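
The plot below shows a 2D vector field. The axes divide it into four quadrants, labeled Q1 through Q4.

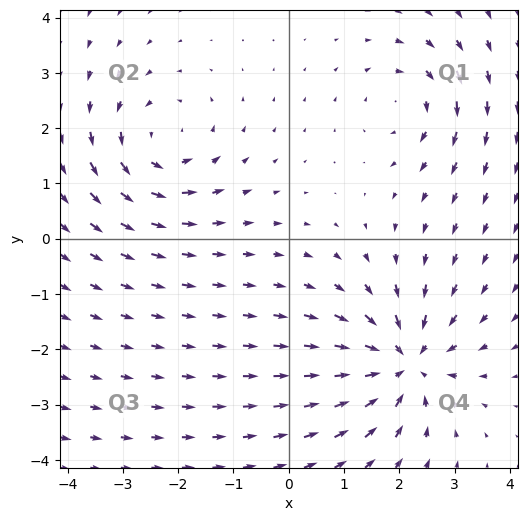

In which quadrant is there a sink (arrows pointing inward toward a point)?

Q4

The sink sits at approximately (2.1, -2.2), which lies in quadrant Q4. The divergence there is about -5, negative as expected for a sink.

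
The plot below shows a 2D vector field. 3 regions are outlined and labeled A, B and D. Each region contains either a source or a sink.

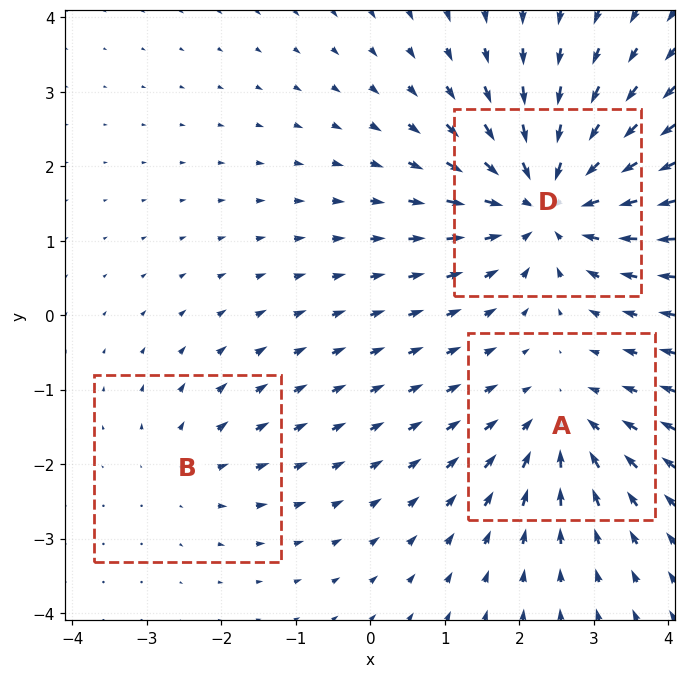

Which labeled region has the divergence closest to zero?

Divergence at each region's feature centre — A: about -3, B: about +2, D: about -5. Region B is closest to zero.

B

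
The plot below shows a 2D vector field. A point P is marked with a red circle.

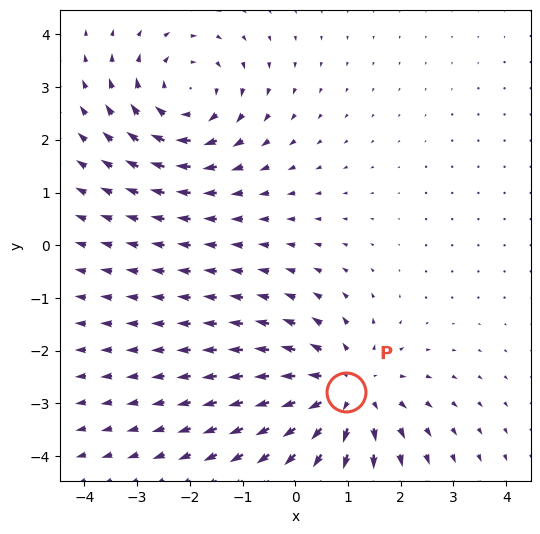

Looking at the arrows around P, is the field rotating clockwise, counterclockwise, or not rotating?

not rotating

Near P at (1.0, -2.8) the arrows show no circulation. The curl there is ≈0.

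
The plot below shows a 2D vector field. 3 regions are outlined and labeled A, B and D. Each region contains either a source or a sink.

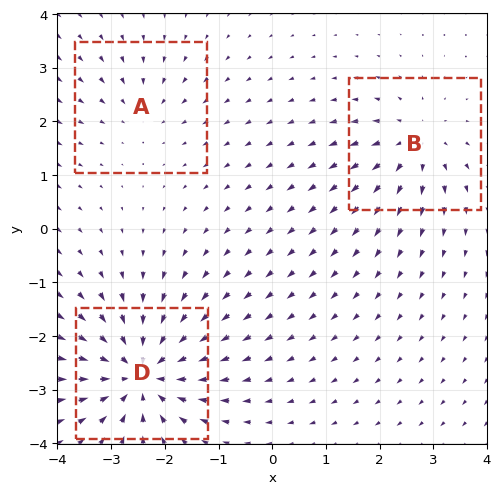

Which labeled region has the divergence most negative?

Divergence at each region's feature centre — A: about -2, B: about +4, D: about -6. Region D is most negative.

D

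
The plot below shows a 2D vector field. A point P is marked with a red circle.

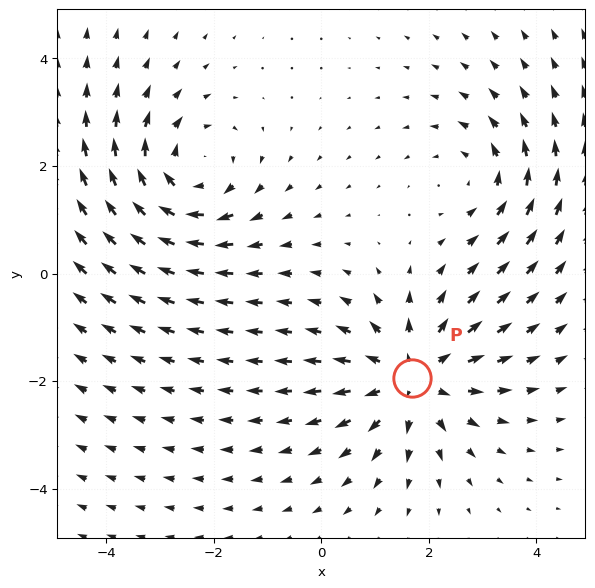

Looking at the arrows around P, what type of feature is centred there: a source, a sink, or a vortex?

At P (1.7, -1.9) the arrows spread outward. Divergence about +5, curl ≈0 — positive divergence with near-zero curl is a source.

source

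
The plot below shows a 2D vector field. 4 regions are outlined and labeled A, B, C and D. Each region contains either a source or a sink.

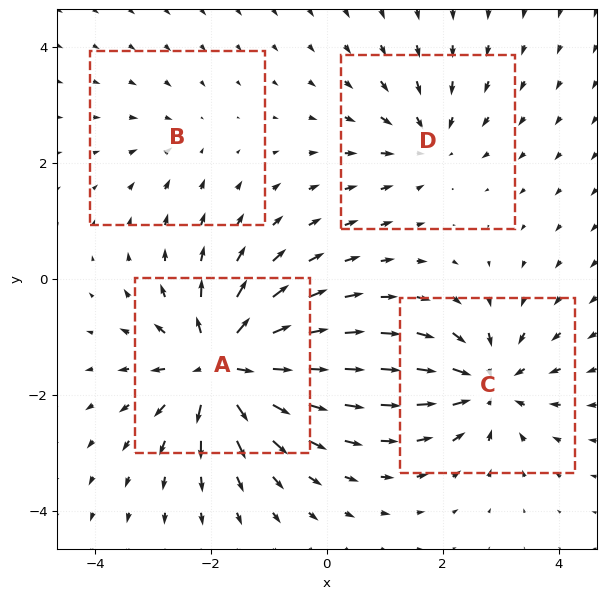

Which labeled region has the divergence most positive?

A

Divergence at each region's feature centre — A: about +8, B: about -2, C: about -6, D: about -4. Region A is most positive.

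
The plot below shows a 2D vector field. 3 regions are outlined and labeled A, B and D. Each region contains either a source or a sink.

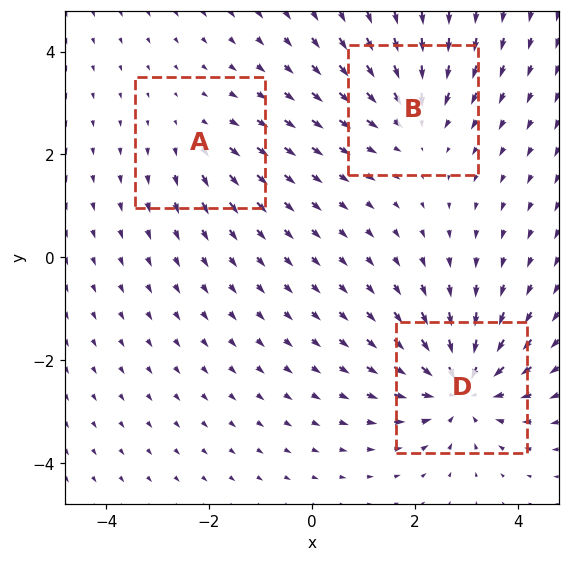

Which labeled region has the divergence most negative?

D

Divergence at each region's feature centre — A: about +2, B: about -3, D: about -5. Region D is most negative.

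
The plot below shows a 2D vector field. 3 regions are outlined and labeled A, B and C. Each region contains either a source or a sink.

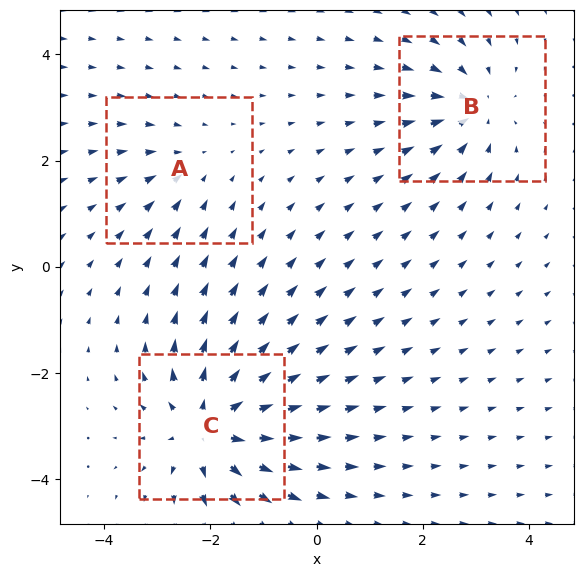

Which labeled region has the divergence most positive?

Divergence at each region's feature centre — A: about -2, B: about -3, C: about +5. Region C is most positive.

C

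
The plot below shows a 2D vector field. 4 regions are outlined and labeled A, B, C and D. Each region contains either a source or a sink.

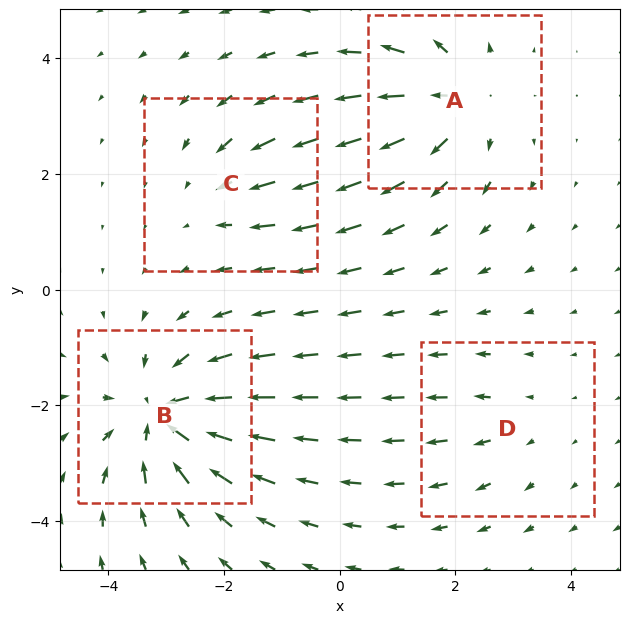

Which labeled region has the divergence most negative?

Divergence at each region's feature centre — A: about +5, B: about -6, C: about -3, D: about +2. Region B is most negative.

B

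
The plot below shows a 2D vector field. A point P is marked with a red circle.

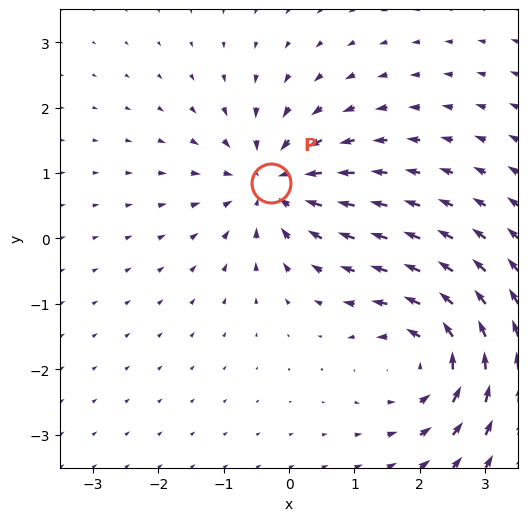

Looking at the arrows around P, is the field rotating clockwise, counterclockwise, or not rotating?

not rotating

Near P at (-0.3, 0.9) the arrows show no circulation. The curl there is ≈0.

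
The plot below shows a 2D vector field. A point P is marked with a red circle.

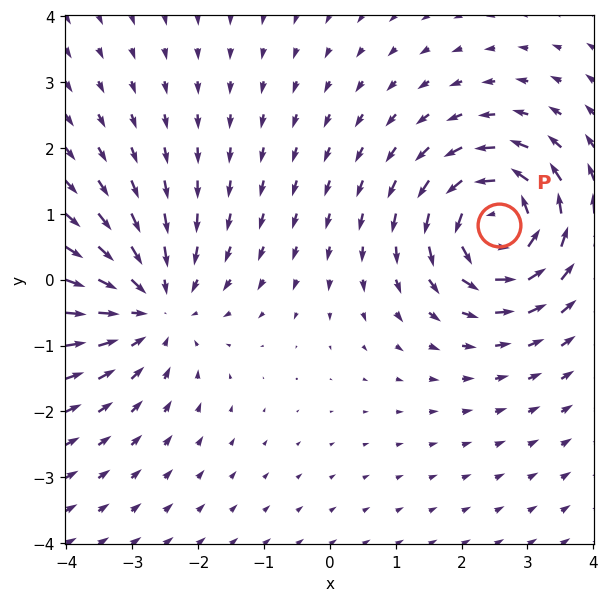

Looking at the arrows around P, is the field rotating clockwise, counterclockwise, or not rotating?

Near P at (2.6, 0.8) the arrows circulate counterclockwise. The curl (z-component) there is about +7; positive curl means counterclockwise rotation.

counterclockwise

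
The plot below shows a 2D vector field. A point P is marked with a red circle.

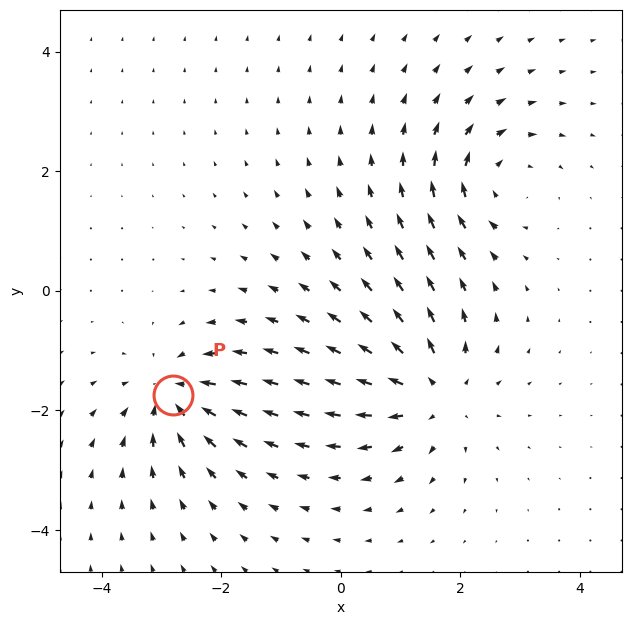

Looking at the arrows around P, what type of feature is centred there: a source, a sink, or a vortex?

sink

At P (-2.8, -1.7) the arrows converge inward. Divergence about -5, curl ≈0 — negative divergence with near-zero curl is a sink.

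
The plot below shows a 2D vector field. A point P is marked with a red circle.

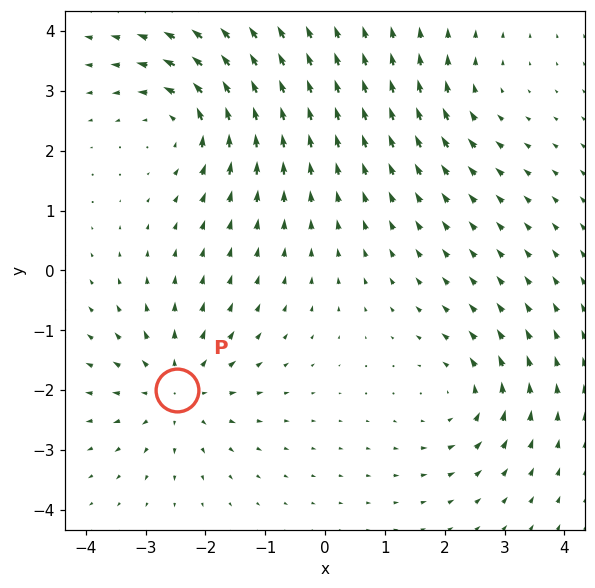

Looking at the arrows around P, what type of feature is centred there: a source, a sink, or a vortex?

source

At P (-2.5, -2.0) the arrows spread outward. Divergence about +5, curl ≈0 — positive divergence with near-zero curl is a source.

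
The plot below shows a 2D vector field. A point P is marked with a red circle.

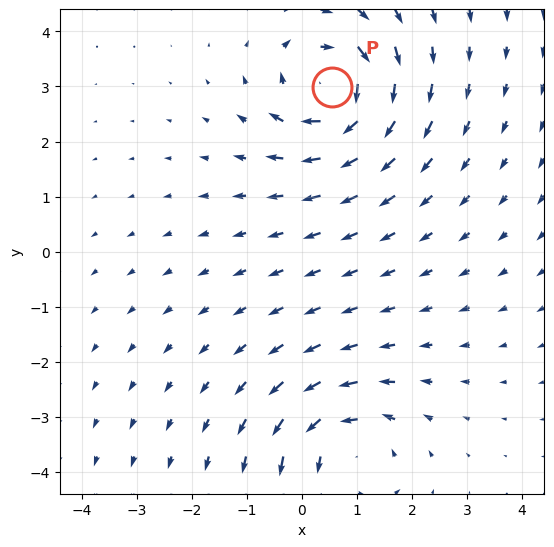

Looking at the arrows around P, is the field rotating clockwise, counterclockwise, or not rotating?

clockwise

Near P at (0.5, 3.0) the arrows circulate clockwise. The curl (z-component) there is about -6; negative curl means clockwise rotation.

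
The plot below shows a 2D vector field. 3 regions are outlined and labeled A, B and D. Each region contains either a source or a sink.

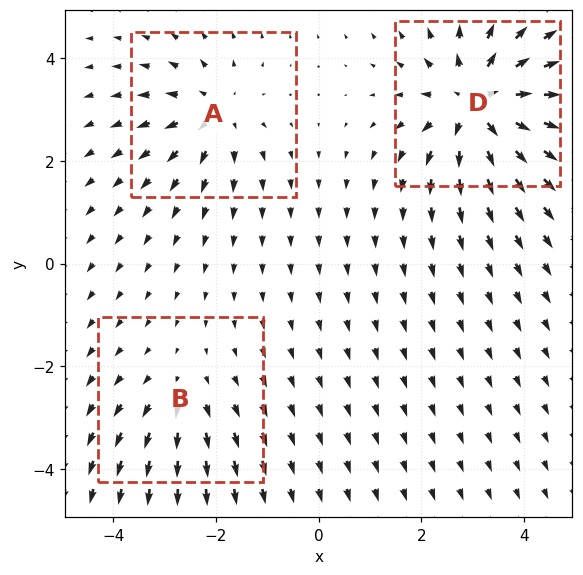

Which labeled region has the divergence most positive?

D

Divergence at each region's feature centre — A: about +3, B: about +2, D: about +5. Region D is most positive.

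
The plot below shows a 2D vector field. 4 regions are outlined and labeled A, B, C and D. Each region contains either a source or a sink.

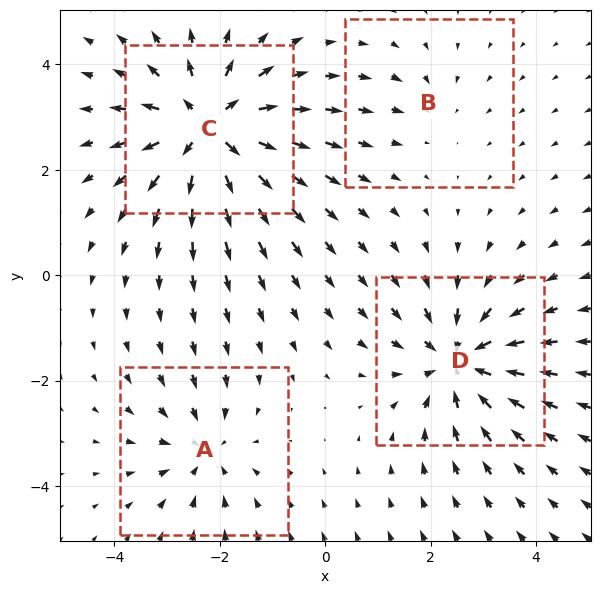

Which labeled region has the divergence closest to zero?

Divergence at each region's feature centre — A: about -3, B: about -2, C: about +7, D: about -5. Region B is closest to zero.

B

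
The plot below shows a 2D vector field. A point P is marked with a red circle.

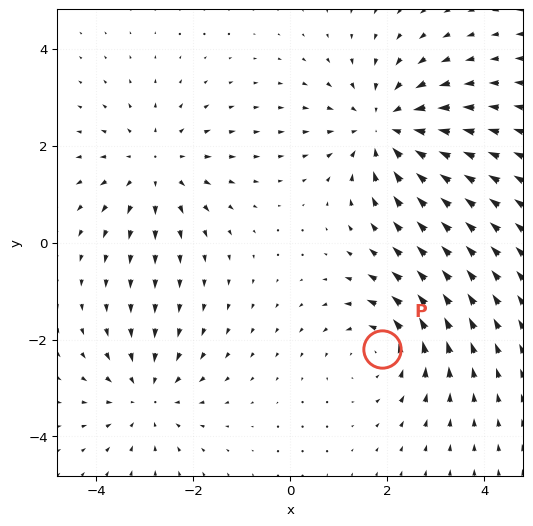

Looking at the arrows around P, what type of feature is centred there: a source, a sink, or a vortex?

At P (1.9, -2.2) the arrows circulate counterclockwise. Divergence ≈0, curl about +3 — near-zero divergence with nonzero curl is a vortex.

vortex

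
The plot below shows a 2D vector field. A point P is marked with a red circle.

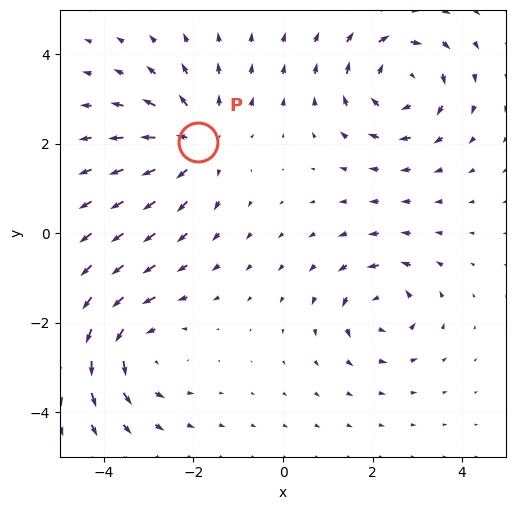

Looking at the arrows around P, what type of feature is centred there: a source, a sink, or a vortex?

source

At P (-1.9, 2.0) the arrows spread outward. Divergence about +4, curl ≈0 — positive divergence with near-zero curl is a source.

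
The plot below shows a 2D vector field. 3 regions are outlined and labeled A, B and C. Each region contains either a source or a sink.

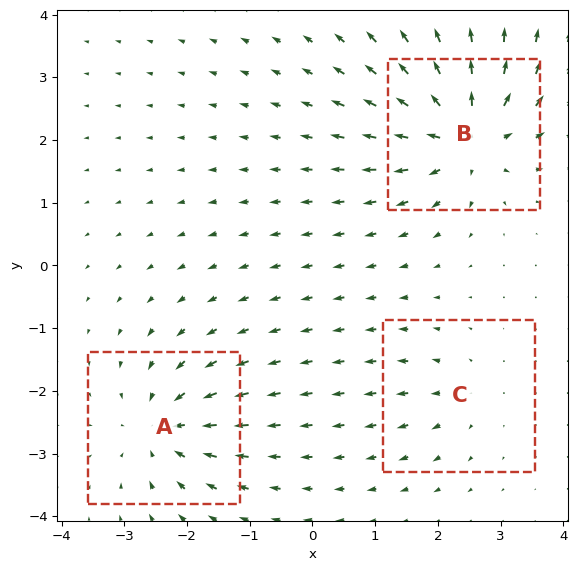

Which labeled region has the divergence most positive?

B

Divergence at each region's feature centre — A: about -4, B: about +6, C: about +2. Region B is most positive.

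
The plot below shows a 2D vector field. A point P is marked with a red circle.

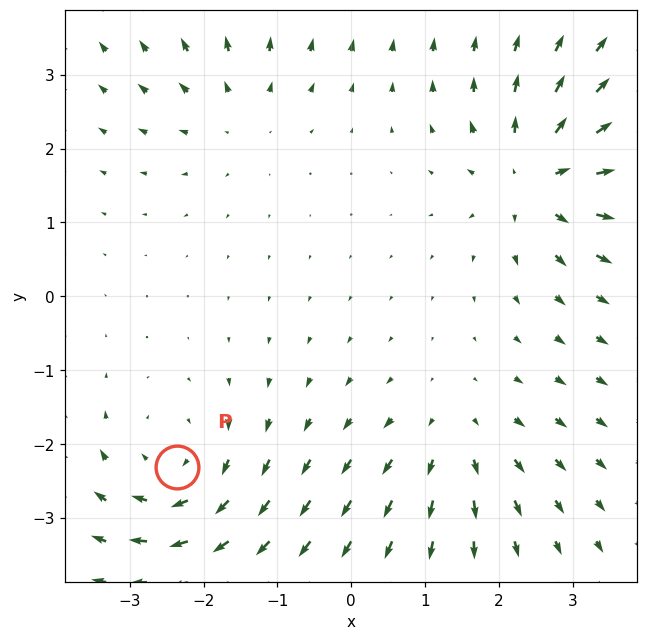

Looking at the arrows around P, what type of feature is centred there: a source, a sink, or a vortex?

At P (-2.4, -2.3) the arrows circulate clockwise. Divergence ≈0, curl about -5 — near-zero divergence with nonzero curl is a vortex.

vortex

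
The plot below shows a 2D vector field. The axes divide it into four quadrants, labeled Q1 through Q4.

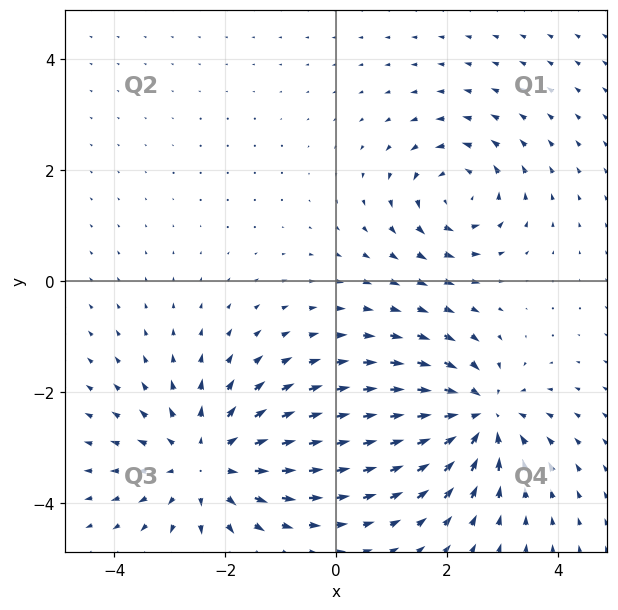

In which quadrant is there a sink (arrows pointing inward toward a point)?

Q4

The sink sits at approximately (2.6, -2.4), which lies in quadrant Q4. The divergence there is about -4, negative as expected for a sink.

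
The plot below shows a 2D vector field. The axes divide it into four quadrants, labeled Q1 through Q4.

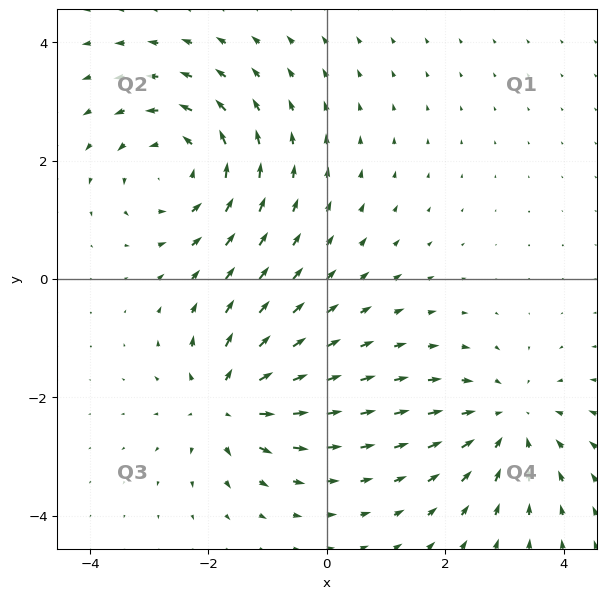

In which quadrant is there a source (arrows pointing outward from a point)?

Q3

The source sits at approximately (-1.7, -2.1), which lies in quadrant Q3. The divergence there is about +5, positive as expected for a source.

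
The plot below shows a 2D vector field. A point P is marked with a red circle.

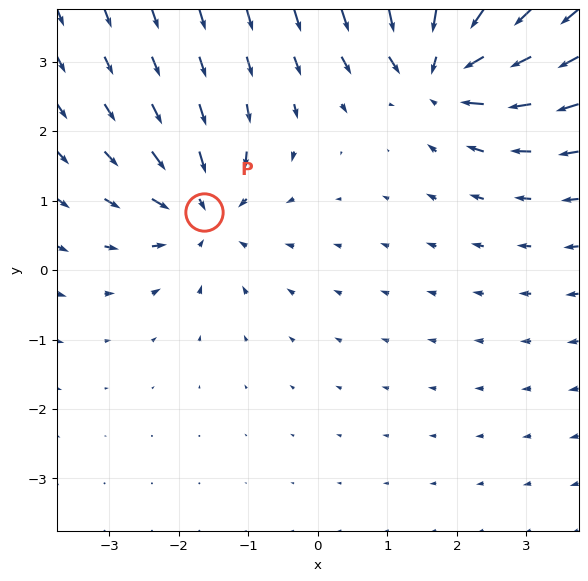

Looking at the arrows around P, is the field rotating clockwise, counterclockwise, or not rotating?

Near P at (-1.6, 0.8) the arrows show no circulation. The curl there is ≈0.

not rotating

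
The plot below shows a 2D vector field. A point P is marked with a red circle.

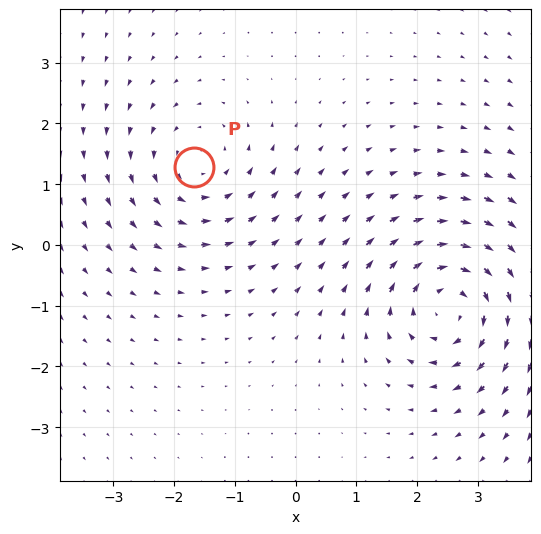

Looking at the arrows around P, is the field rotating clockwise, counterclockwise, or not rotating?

Near P at (-1.7, 1.3) the arrows circulate counterclockwise. The curl (z-component) there is about +3; positive curl means counterclockwise rotation.

counterclockwise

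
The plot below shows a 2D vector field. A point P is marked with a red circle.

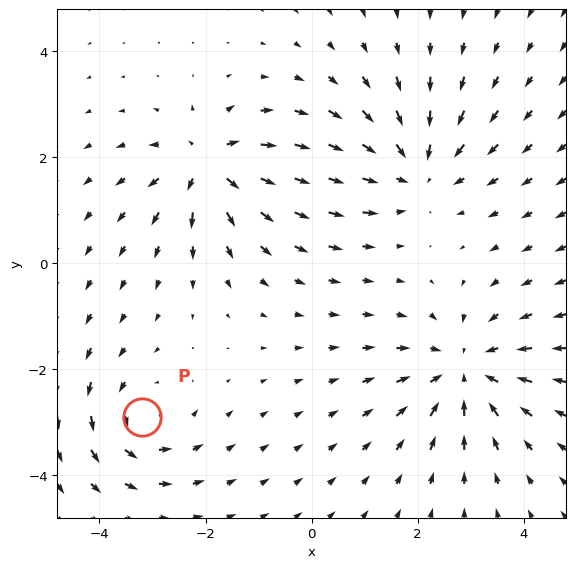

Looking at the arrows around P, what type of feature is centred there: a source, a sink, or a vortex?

vortex

At P (-3.2, -2.9) the arrows circulate counterclockwise. Divergence ≈0, curl about +4 — near-zero divergence with nonzero curl is a vortex.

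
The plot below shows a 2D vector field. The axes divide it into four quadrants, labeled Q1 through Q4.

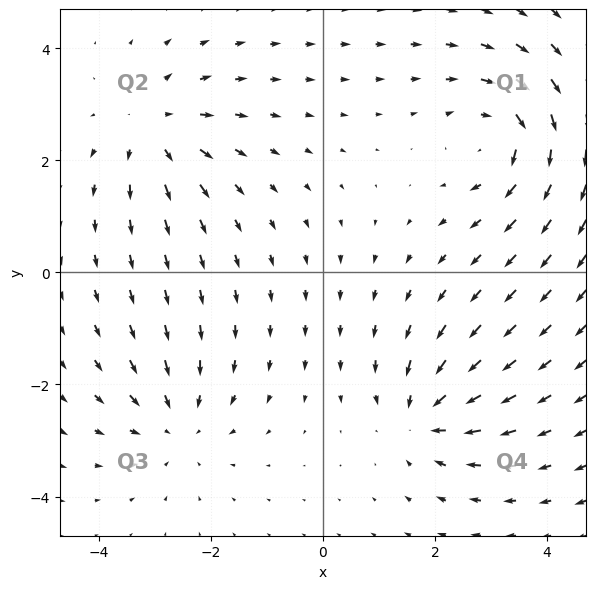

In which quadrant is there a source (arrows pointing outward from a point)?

The source sits at approximately (-3.0, 2.6), which lies in quadrant Q2. The divergence there is about +4, positive as expected for a source.

Q2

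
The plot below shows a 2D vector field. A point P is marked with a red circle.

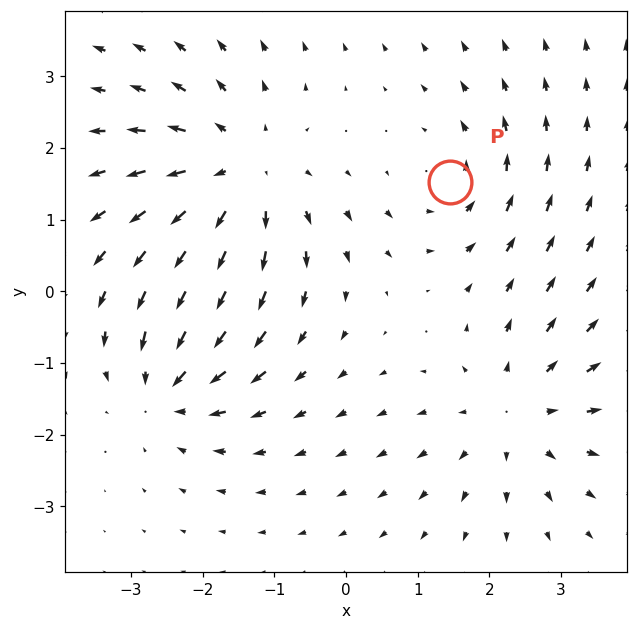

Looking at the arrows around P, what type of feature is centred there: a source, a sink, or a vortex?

At P (1.4, 1.5) the arrows circulate counterclockwise. Divergence ≈0, curl about +3 — near-zero divergence with nonzero curl is a vortex.

vortex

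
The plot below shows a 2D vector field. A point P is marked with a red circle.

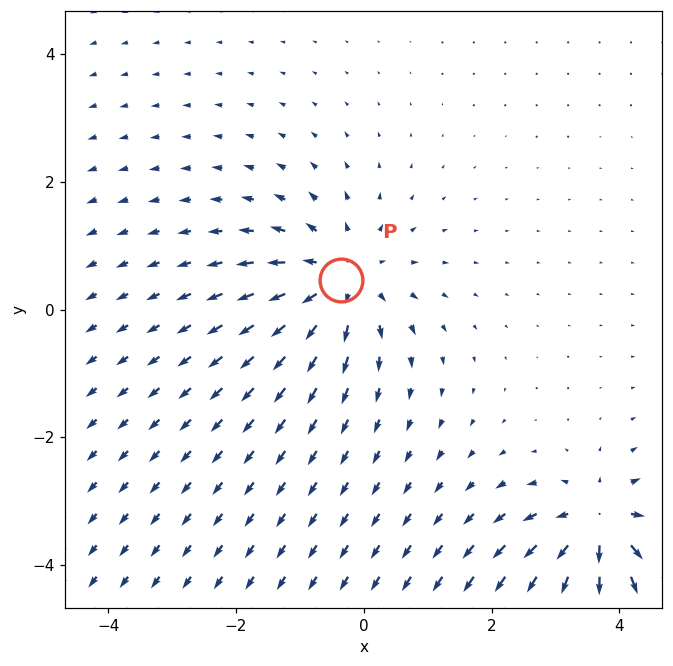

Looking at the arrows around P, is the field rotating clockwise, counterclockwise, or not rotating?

Near P at (-0.4, 0.5) the arrows show no circulation. The curl there is ≈0.

not rotating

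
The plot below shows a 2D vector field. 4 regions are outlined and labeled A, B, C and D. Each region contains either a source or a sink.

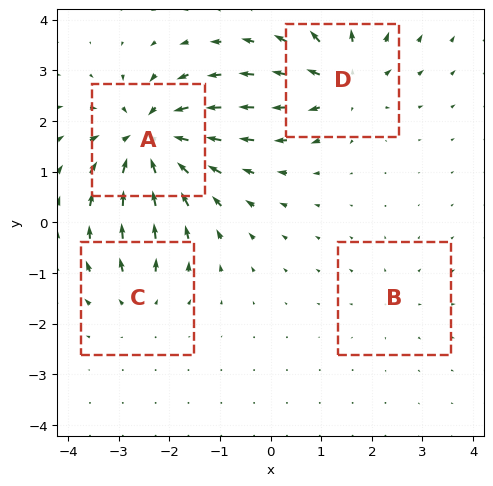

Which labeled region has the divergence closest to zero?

B

Divergence at each region's feature centre — A: about -8, B: about +2, C: about +4, D: about +6. Region B is closest to zero.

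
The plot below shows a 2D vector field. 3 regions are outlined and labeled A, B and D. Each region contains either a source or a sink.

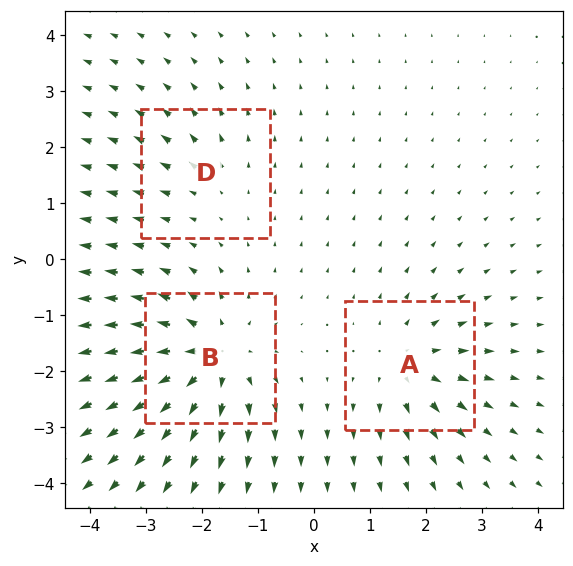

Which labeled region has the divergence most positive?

Divergence at each region's feature centre — A: about +4, B: about +6, D: about +2. Region B is most positive.

B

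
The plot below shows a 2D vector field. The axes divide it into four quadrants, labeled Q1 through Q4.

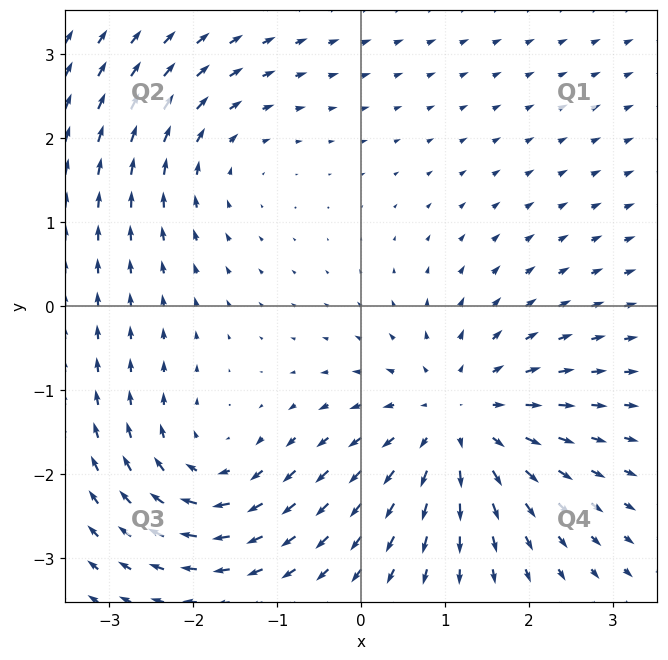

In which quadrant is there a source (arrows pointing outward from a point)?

The source sits at approximately (1.1, -1.3), which lies in quadrant Q4. The divergence there is about +5, positive as expected for a source.

Q4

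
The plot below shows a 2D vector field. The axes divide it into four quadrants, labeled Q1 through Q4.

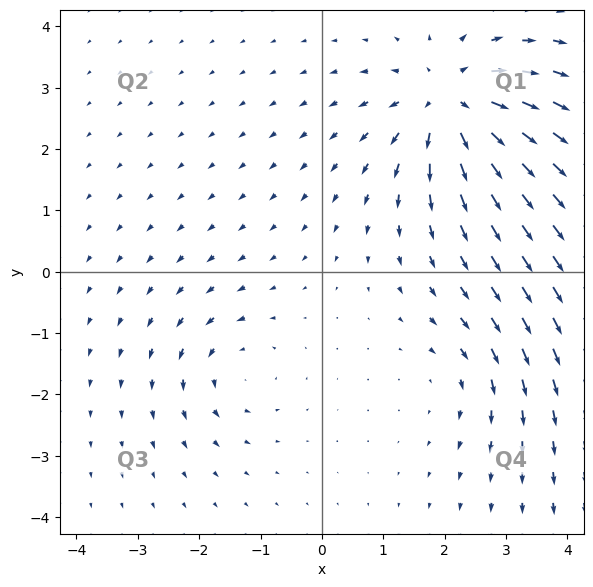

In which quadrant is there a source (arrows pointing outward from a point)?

Q1

The source sits at approximately (2.1, 2.8), which lies in quadrant Q1. The divergence there is about +5, positive as expected for a source.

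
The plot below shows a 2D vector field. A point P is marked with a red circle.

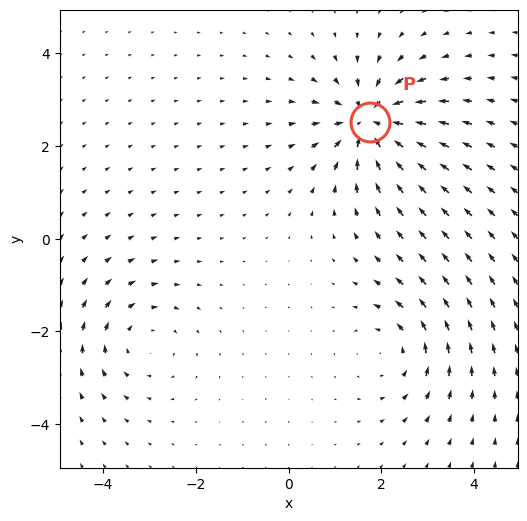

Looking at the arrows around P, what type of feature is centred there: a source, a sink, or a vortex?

sink

At P (1.8, 2.5) the arrows converge inward. Divergence about -6, curl ≈0 — negative divergence with near-zero curl is a sink.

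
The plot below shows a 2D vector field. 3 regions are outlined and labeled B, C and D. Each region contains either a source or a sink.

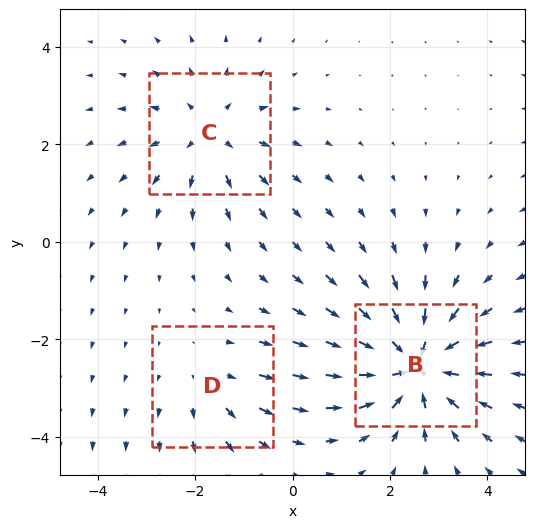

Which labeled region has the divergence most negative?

B

Divergence at each region's feature centre — B: about -5, C: about +3, D: about +2. Region B is most negative.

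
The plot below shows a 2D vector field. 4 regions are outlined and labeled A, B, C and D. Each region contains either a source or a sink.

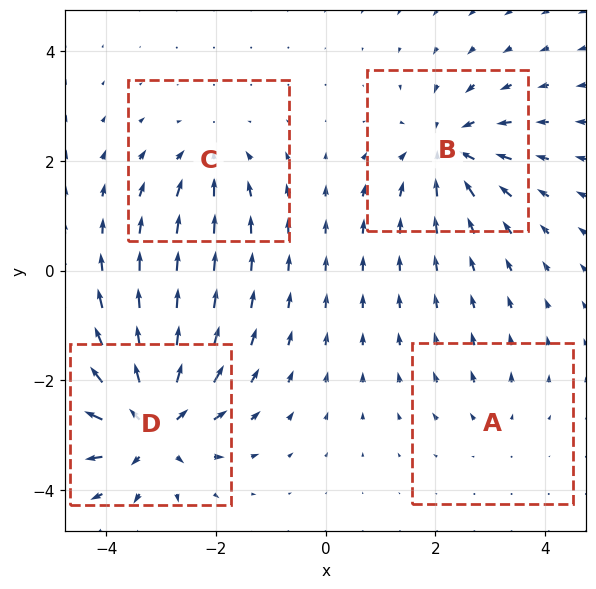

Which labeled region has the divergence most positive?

Divergence at each region's feature centre — A: about +2, B: about -6, C: about -4, D: about +8. Region D is most positive.

D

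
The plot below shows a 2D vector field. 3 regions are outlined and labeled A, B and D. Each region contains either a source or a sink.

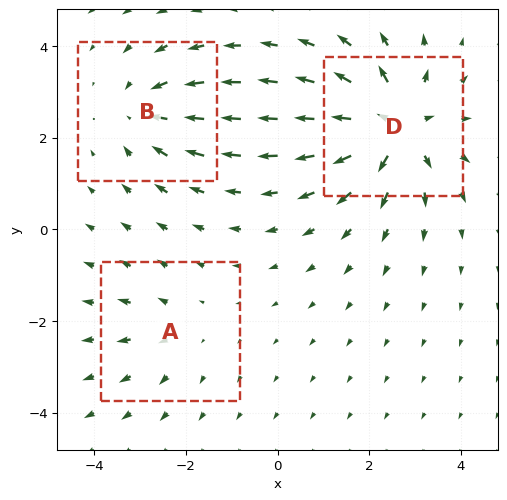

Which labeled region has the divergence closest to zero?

Divergence at each region's feature centre — A: about +2, B: about -3, D: about +5. Region A is closest to zero.

A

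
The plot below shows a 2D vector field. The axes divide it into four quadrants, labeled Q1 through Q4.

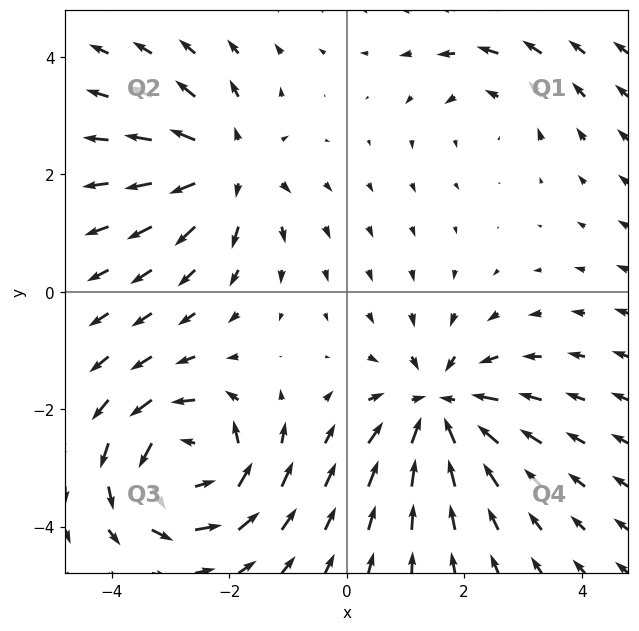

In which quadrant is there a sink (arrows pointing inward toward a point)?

The sink sits at approximately (1.6, -2.0), which lies in quadrant Q4. The divergence there is about -5, negative as expected for a sink.

Q4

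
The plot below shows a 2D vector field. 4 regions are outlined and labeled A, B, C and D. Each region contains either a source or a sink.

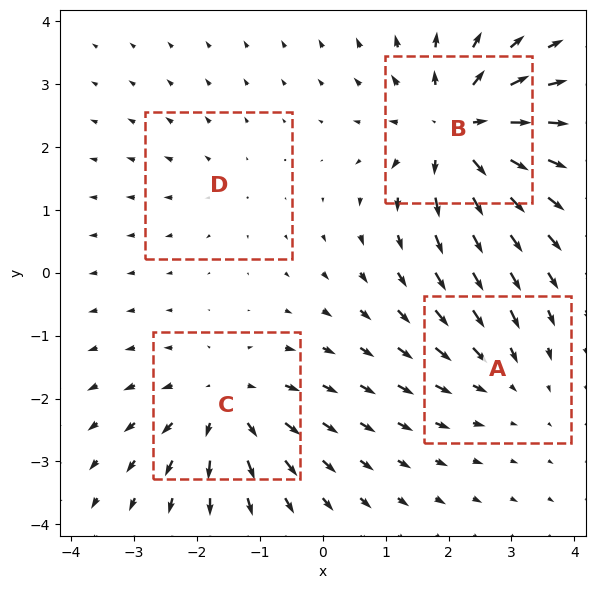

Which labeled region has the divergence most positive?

Divergence at each region's feature centre — A: about -3, B: about +7, C: about +5, D: about +2. Region B is most positive.

B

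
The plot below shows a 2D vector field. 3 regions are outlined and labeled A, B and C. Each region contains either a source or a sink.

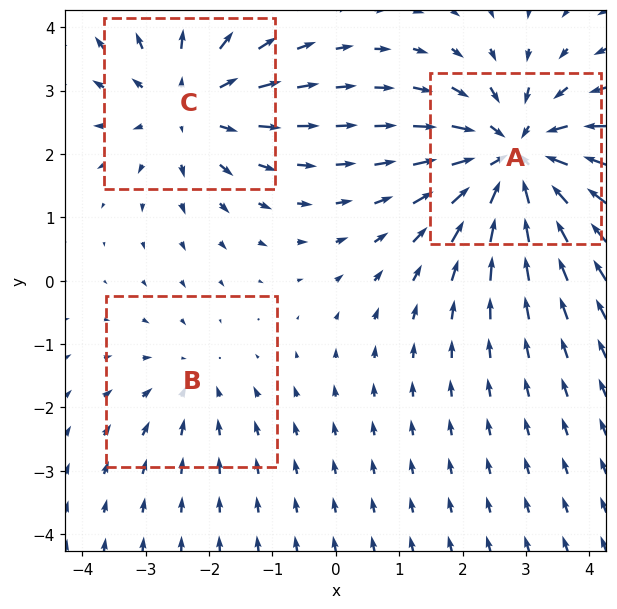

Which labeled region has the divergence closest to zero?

B

Divergence at each region's feature centre — A: about -4, B: about -2, C: about +3. Region B is closest to zero.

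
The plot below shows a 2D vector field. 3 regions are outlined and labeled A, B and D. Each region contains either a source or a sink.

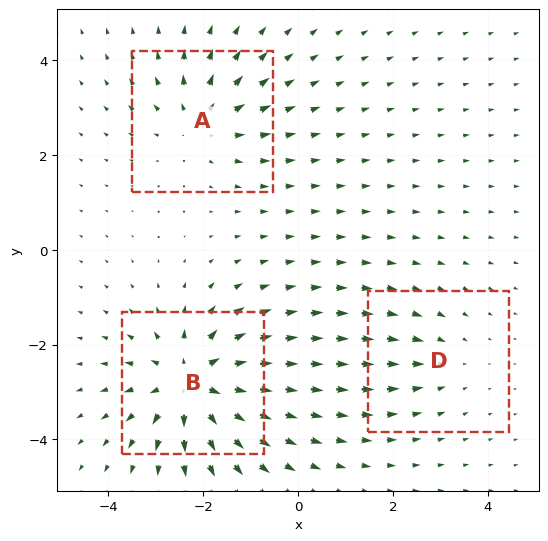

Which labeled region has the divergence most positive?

B

Divergence at each region's feature centre — A: about +3, B: about +5, D: about -2. Region B is most positive.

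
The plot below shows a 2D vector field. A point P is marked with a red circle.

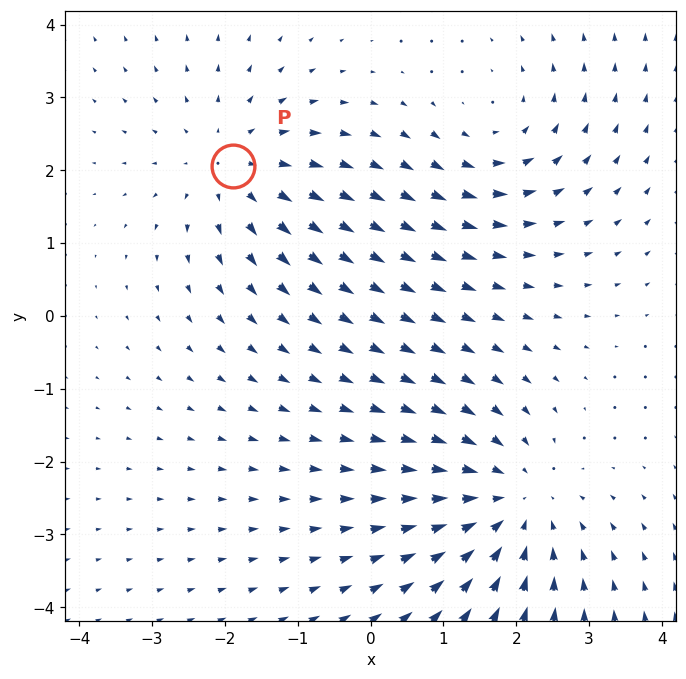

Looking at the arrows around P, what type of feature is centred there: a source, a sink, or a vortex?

At P (-1.9, 2.1) the arrows spread outward. Divergence about +3, curl ≈0 — positive divergence with near-zero curl is a source.

source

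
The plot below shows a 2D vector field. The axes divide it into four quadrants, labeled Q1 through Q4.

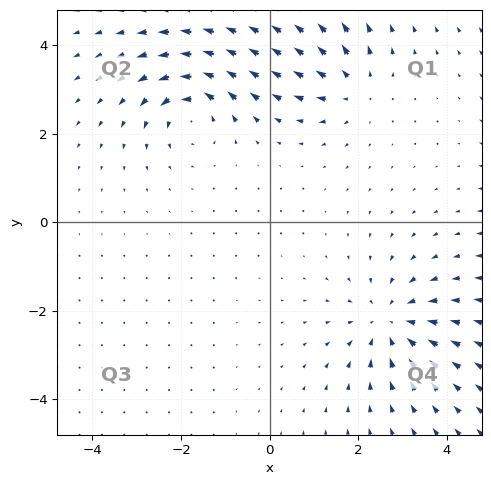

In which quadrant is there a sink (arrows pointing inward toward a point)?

Q4

The sink sits at approximately (2.7, -2.3), which lies in quadrant Q4. The divergence there is about -4, negative as expected for a sink.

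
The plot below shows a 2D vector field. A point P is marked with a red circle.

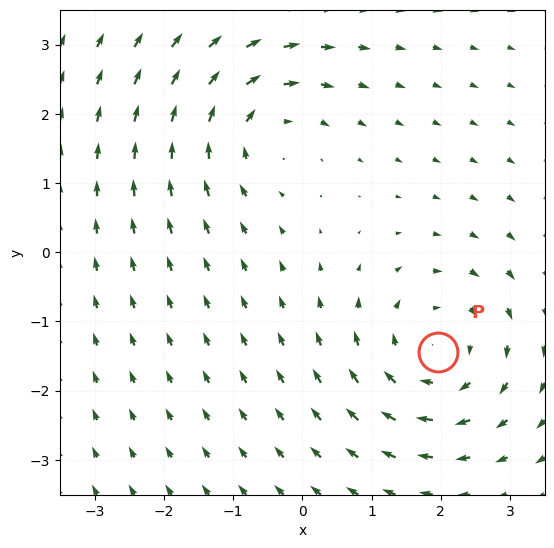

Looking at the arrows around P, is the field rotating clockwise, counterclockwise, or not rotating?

clockwise

Near P at (2.0, -1.4) the arrows circulate clockwise. The curl (z-component) there is about -4; negative curl means clockwise rotation.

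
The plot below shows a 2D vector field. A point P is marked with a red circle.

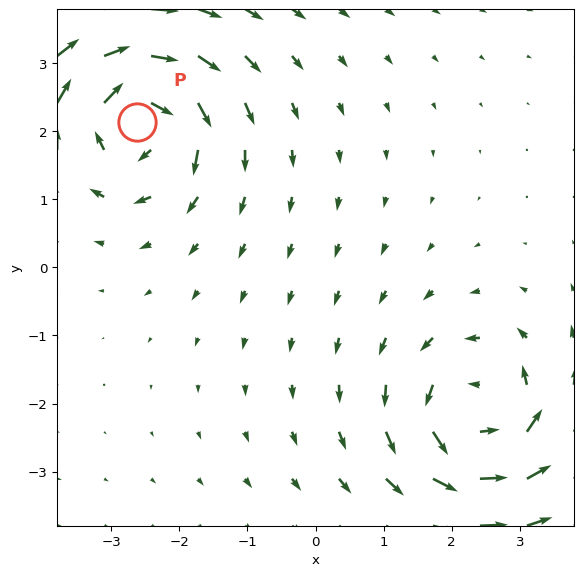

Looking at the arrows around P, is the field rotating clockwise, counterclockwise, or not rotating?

clockwise

Near P at (-2.6, 2.1) the arrows circulate clockwise. The curl (z-component) there is about -6; negative curl means clockwise rotation.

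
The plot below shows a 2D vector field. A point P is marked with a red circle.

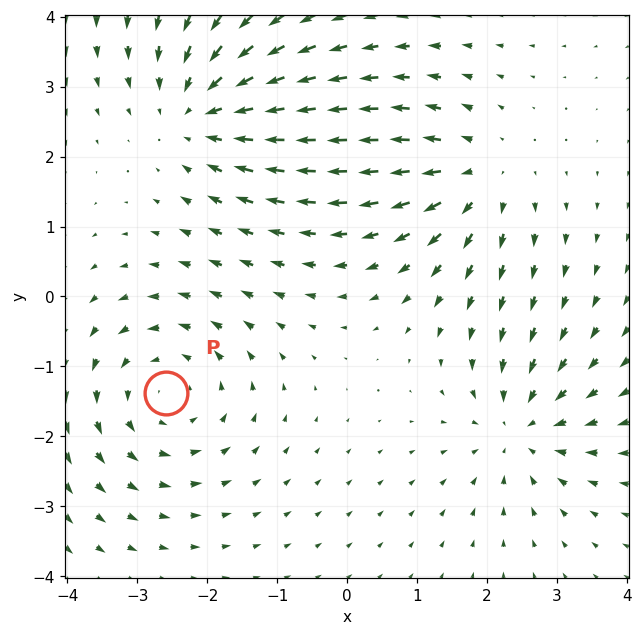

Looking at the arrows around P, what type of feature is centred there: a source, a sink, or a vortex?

At P (-2.6, -1.4) the arrows circulate counterclockwise. Divergence ≈0, curl about +3 — near-zero divergence with nonzero curl is a vortex.

vortex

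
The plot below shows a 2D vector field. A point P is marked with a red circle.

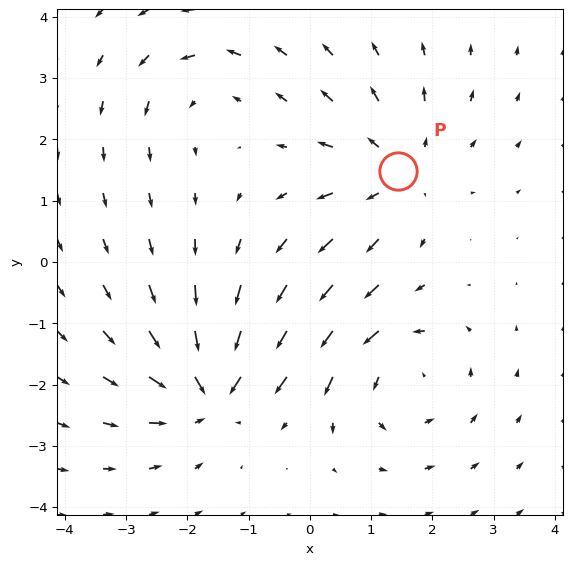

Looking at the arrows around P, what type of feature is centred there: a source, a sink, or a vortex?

At P (1.4, 1.5) the arrows spread outward. Divergence about +4, curl ≈0 — positive divergence with near-zero curl is a source.

source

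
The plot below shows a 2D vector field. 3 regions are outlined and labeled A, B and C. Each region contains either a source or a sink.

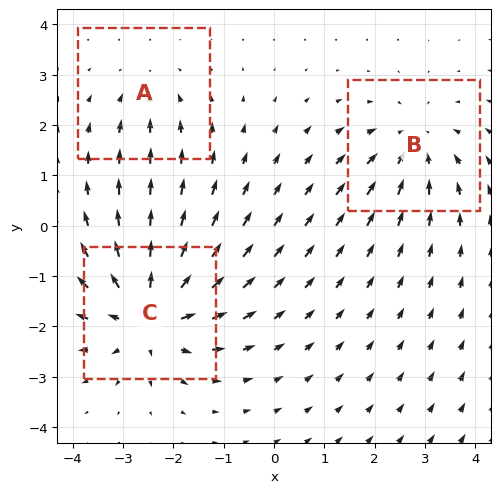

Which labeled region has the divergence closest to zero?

Divergence at each region's feature centre — A: about -2, B: about -3, C: about +5. Region A is closest to zero.

A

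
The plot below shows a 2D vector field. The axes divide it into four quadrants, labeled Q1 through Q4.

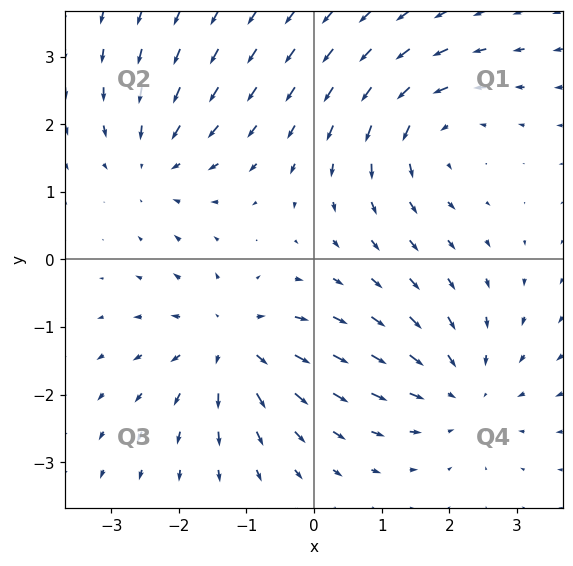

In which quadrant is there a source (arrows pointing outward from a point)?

The source sits at approximately (-1.2, -1.2), which lies in quadrant Q3. The divergence there is about +4, positive as expected for a source.

Q3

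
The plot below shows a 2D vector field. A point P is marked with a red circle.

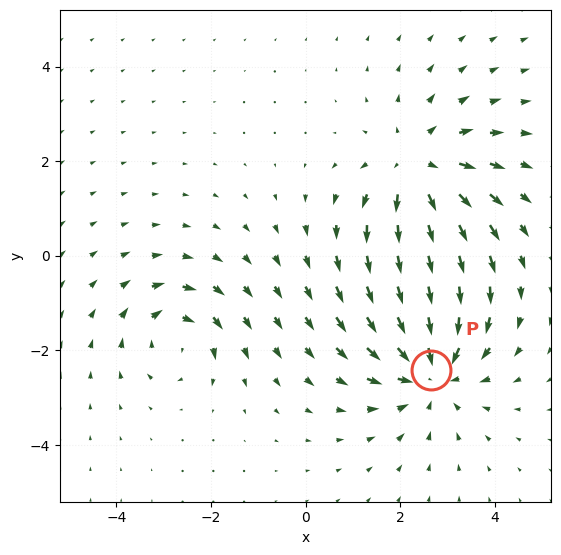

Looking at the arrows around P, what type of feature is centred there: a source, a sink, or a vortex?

At P (2.7, -2.4) the arrows converge inward. Divergence about -4, curl ≈0 — negative divergence with near-zero curl is a sink.

sink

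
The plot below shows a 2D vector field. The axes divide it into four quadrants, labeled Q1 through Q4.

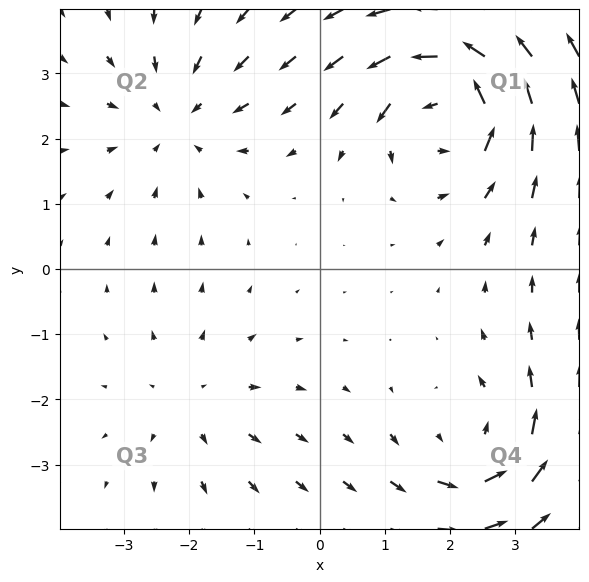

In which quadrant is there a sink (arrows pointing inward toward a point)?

The sink sits at approximately (-2.2, 2.3), which lies in quadrant Q2. The divergence there is about -3, negative as expected for a sink.

Q2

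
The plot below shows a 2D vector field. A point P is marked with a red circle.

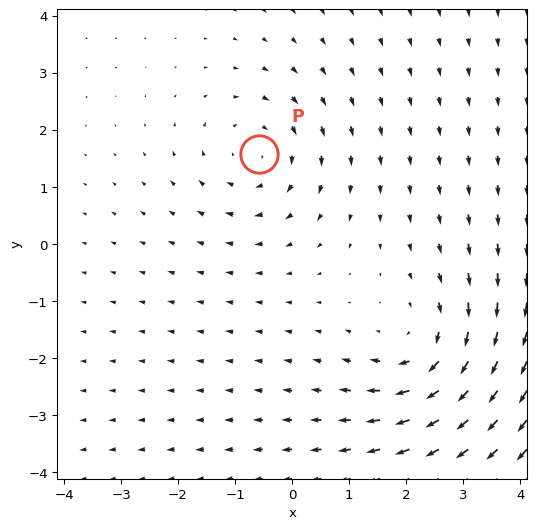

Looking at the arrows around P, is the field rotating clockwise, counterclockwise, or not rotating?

clockwise

Near P at (-0.6, 1.6) the arrows circulate clockwise. The curl (z-component) there is about -3; negative curl means clockwise rotation.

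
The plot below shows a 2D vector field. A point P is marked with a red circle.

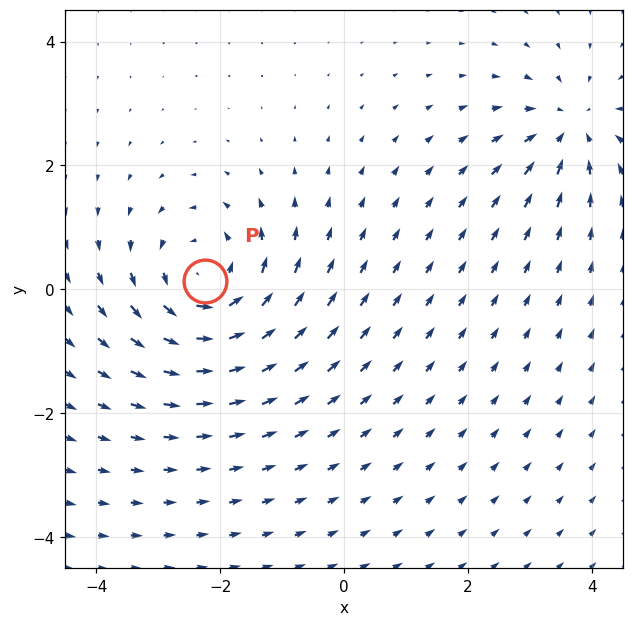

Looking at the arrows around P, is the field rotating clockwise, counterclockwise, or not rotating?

counterclockwise

Near P at (-2.3, 0.1) the arrows circulate counterclockwise. The curl (z-component) there is about +5; positive curl means counterclockwise rotation.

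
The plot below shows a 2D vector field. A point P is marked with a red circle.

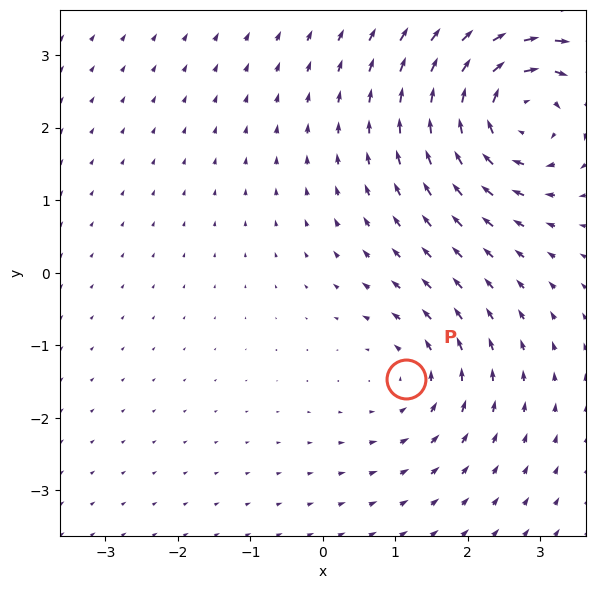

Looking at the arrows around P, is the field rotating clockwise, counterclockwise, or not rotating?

Near P at (1.2, -1.5) the arrows circulate counterclockwise. The curl (z-component) there is about +3; positive curl means counterclockwise rotation.

counterclockwise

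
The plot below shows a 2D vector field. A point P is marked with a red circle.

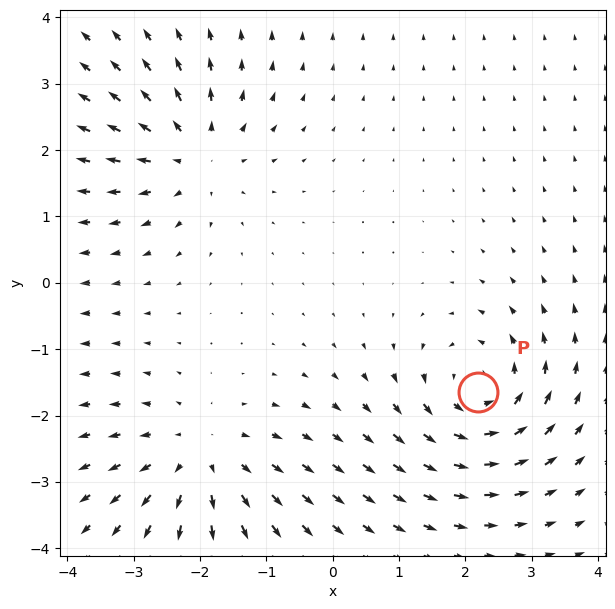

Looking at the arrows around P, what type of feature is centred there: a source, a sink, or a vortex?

At P (2.2, -1.6) the arrows circulate counterclockwise. Divergence ≈0, curl about +4 — near-zero divergence with nonzero curl is a vortex.

vortex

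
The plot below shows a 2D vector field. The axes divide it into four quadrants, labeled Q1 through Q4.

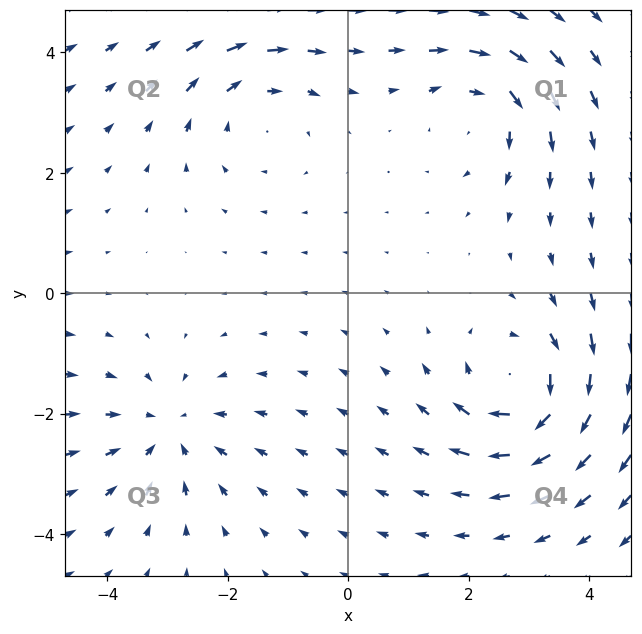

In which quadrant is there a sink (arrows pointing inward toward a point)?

Q3

The sink sits at approximately (-3.0, -2.3), which lies in quadrant Q3. The divergence there is about -3, negative as expected for a sink.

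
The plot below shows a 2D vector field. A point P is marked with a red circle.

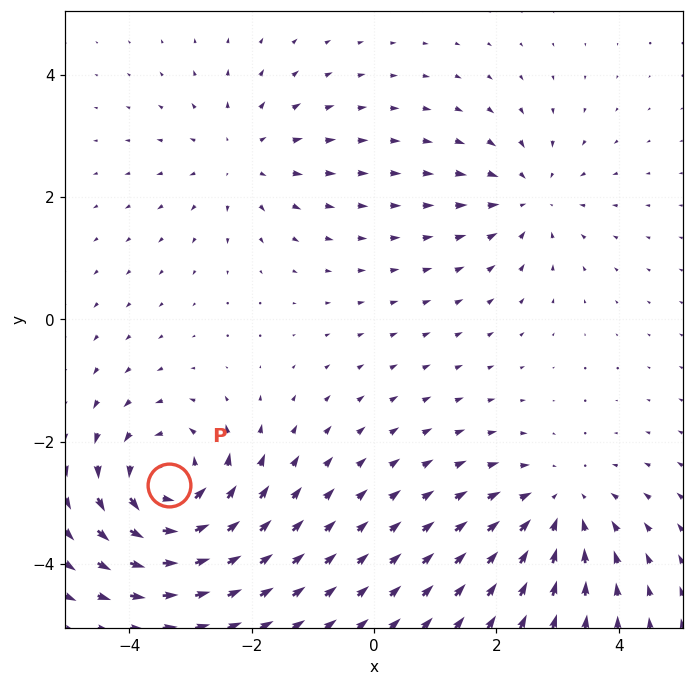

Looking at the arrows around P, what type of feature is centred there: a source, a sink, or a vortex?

vortex

At P (-3.4, -2.7) the arrows circulate counterclockwise. Divergence ≈0, curl about +6 — near-zero divergence with nonzero curl is a vortex.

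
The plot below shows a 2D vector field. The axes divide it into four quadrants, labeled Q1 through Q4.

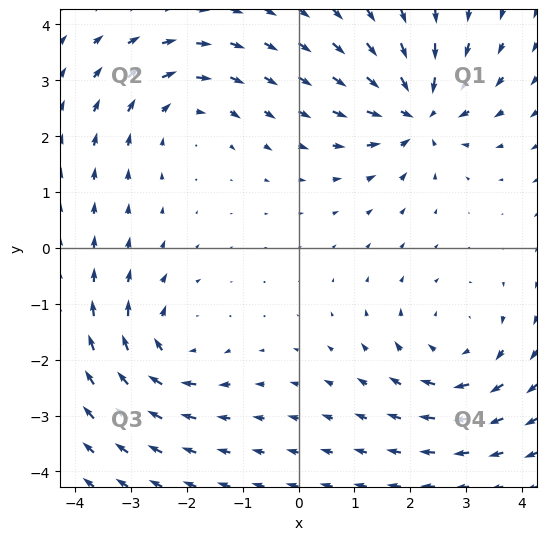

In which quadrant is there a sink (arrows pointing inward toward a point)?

The sink sits at approximately (2.2, 2.4), which lies in quadrant Q1. The divergence there is about -5, negative as expected for a sink.

Q1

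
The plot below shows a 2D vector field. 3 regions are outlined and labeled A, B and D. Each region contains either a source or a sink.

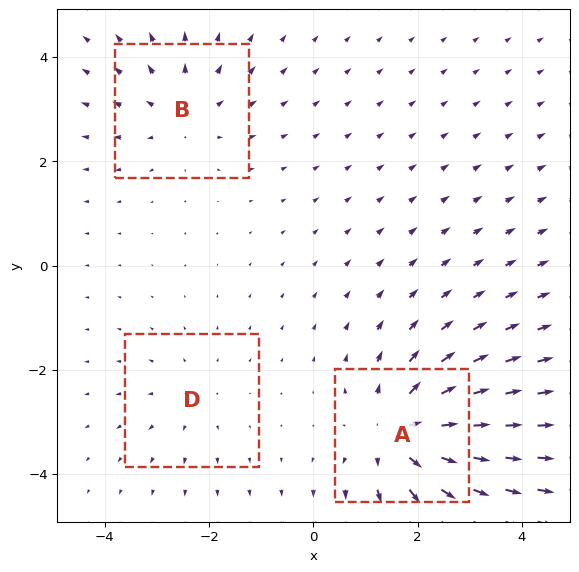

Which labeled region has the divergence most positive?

A

Divergence at each region's feature centre — A: about +5, B: about +3, D: about +2. Region A is most positive.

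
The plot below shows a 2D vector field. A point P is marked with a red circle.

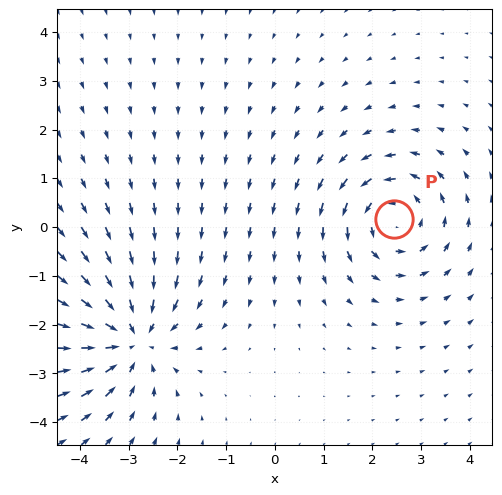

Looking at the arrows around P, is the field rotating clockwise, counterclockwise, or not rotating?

Near P at (2.5, 0.2) the arrows circulate counterclockwise. The curl (z-component) there is about +5; positive curl means counterclockwise rotation.

counterclockwise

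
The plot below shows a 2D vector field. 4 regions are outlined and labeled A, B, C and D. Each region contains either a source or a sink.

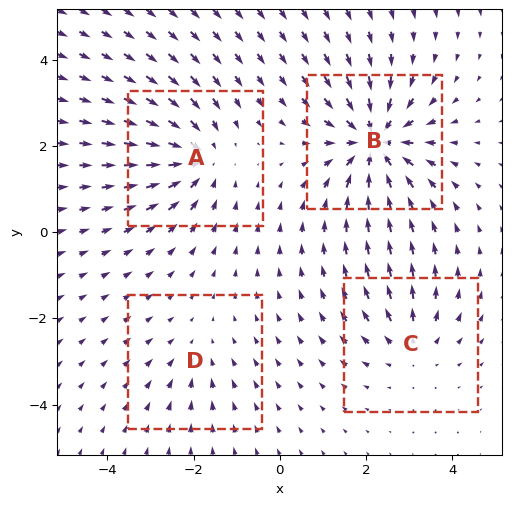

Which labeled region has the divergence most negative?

B

Divergence at each region's feature centre — A: about -5, B: about -7, C: about +4, D: about -2. Region B is most negative.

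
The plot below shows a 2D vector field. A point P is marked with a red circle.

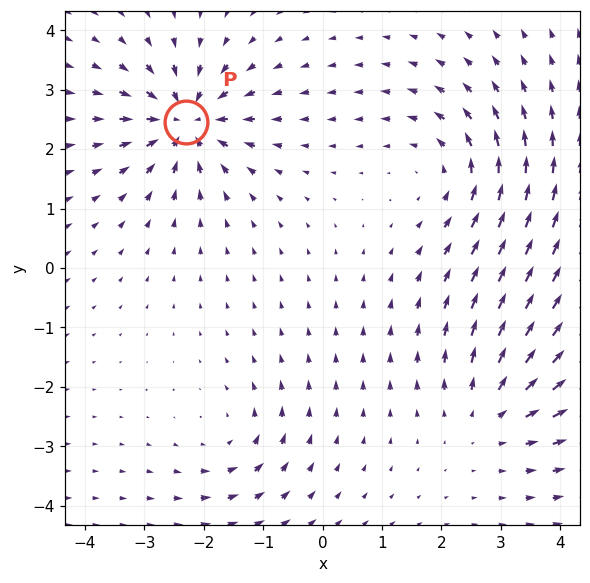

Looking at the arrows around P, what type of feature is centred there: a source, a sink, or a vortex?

sink

At P (-2.3, 2.5) the arrows converge inward. Divergence about -6, curl ≈0 — negative divergence with near-zero curl is a sink.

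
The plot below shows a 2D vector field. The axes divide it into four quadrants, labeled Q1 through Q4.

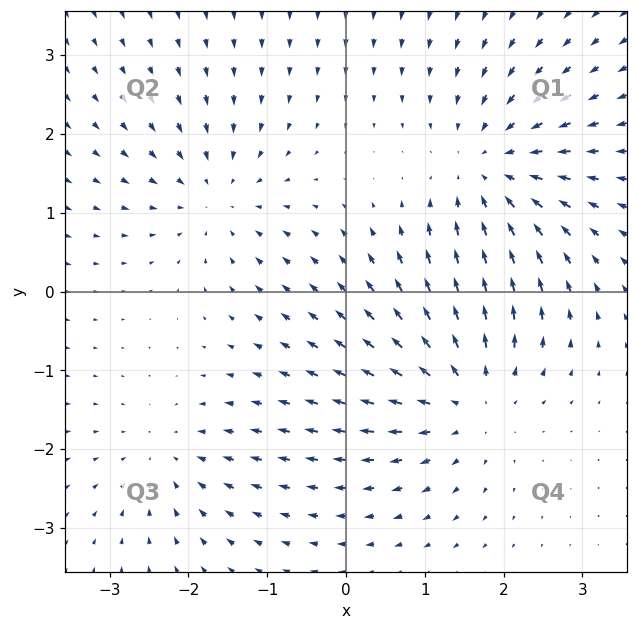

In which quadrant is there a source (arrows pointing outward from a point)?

The source sits at approximately (1.5, -1.3), which lies in quadrant Q4. The divergence there is about +5, positive as expected for a source.

Q4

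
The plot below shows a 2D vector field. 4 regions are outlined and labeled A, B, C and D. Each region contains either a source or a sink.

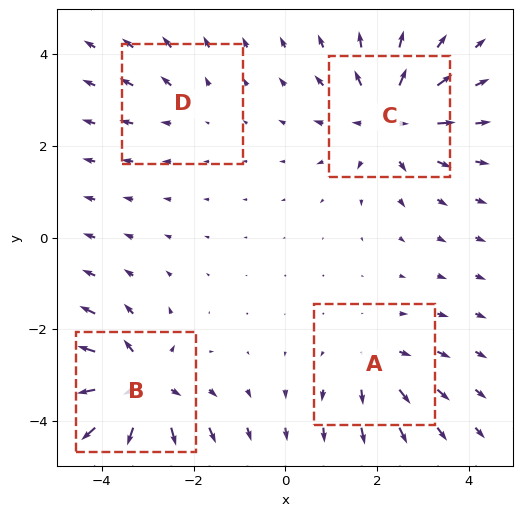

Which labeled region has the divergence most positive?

B

Divergence at each region's feature centre — A: about +3, B: about +7, C: about +5, D: about +2. Region B is most positive.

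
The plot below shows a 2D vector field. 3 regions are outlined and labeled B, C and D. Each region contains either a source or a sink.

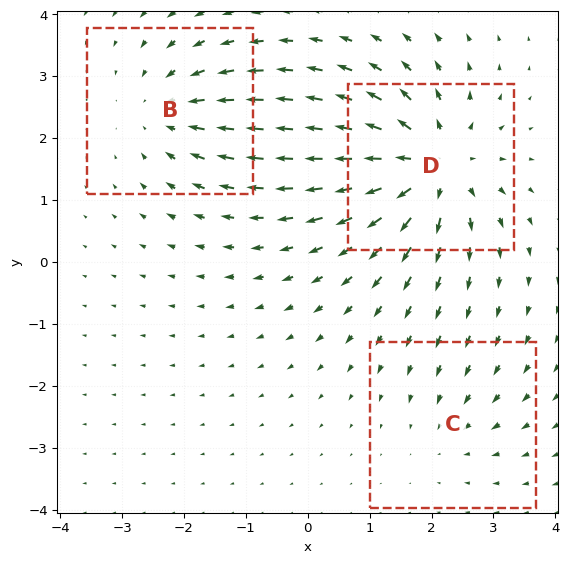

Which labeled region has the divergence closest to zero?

C

Divergence at each region's feature centre — B: about -3, C: about -2, D: about +5. Region C is closest to zero.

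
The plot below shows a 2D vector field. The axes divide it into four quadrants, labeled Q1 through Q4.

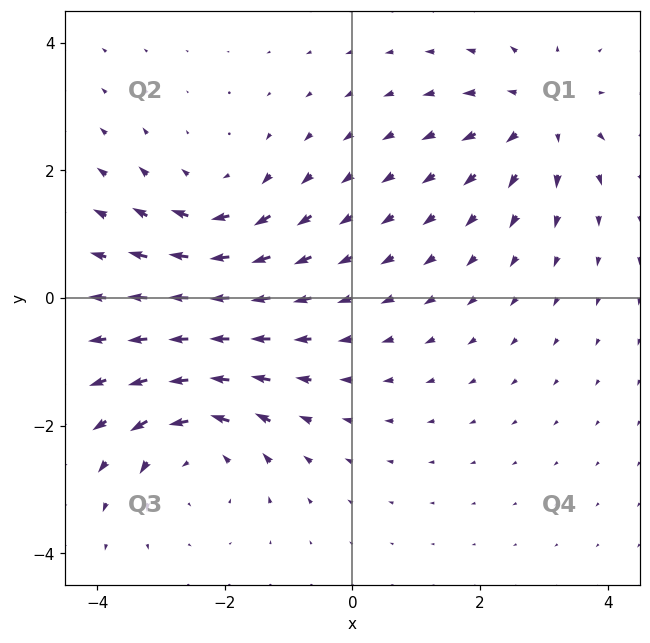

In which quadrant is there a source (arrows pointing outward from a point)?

Q1

The source sits at approximately (3.0, 2.9), which lies in quadrant Q1. The divergence there is about +4, positive as expected for a source.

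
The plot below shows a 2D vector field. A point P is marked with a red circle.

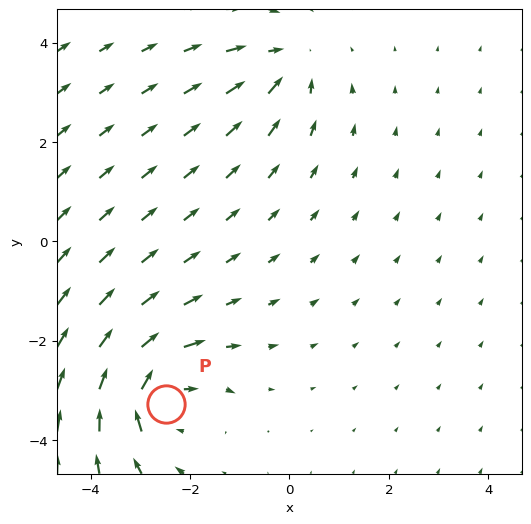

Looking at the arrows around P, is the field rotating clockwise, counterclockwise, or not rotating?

Near P at (-2.5, -3.3) the arrows circulate clockwise. The curl (z-component) there is about -5; negative curl means clockwise rotation.

clockwise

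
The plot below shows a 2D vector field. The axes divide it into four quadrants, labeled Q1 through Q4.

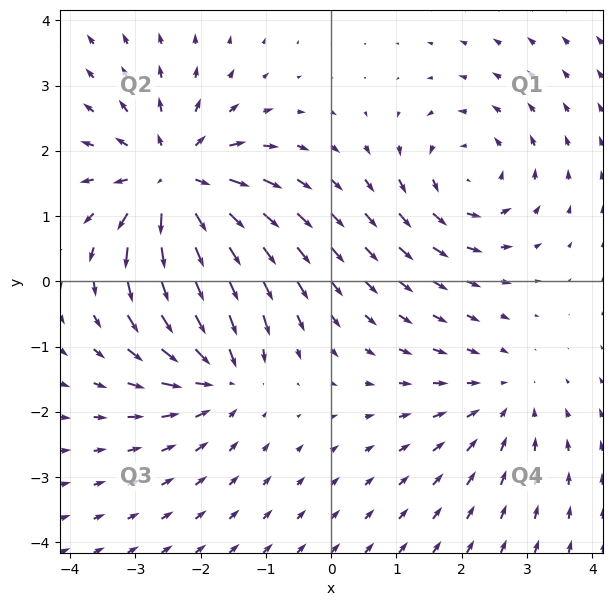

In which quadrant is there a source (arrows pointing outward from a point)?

The source sits at approximately (-2.4, 1.5), which lies in quadrant Q2. The divergence there is about +5, positive as expected for a source.

Q2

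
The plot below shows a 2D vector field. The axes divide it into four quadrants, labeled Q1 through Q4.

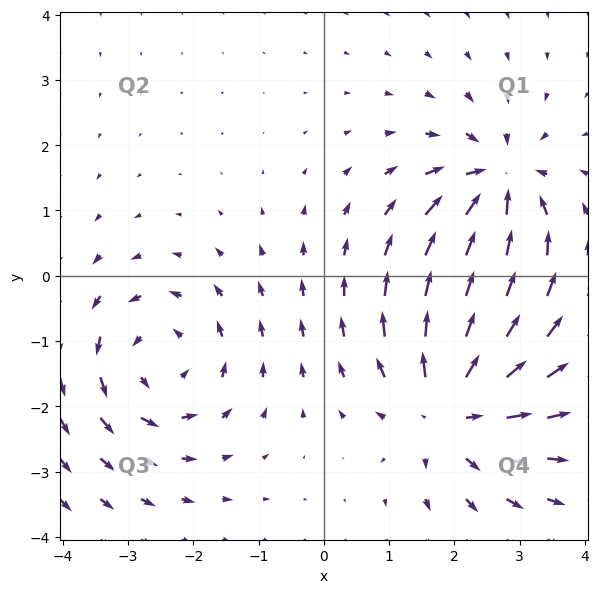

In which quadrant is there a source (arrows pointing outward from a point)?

Q4

The source sits at approximately (1.9, -2.0), which lies in quadrant Q4. The divergence there is about +5, positive as expected for a source.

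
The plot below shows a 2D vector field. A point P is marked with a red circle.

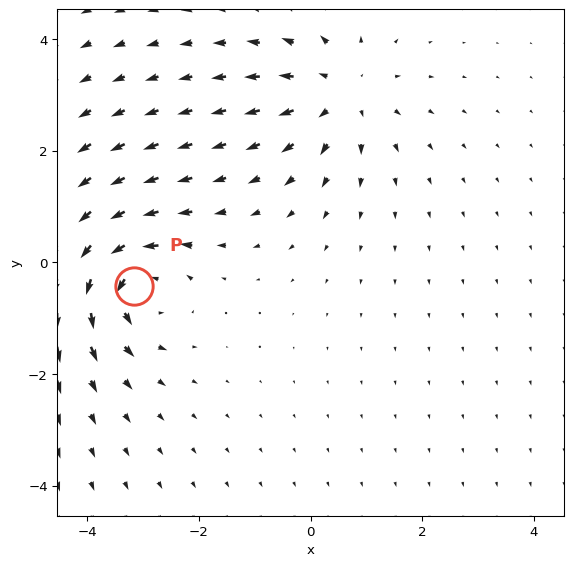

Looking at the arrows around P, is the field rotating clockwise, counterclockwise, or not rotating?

Near P at (-3.2, -0.4) the arrows circulate counterclockwise. The curl (z-component) there is about +6; positive curl means counterclockwise rotation.

counterclockwise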